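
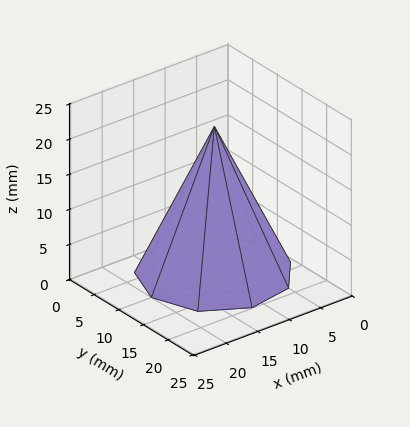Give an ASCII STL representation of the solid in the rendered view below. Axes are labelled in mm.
Reading the render: the shape is a regular 9-sided pyramid, base circumscribed radius ≈ 10 mm, apex at z ≈ 21 mm (dimensions read to the nearest mm from the axis ticks). For the STL, each face is triangulated and given an outward normal.

solid part
  facet normal 0.0000 0.0000 -1.0000
    outer loop
      vertex 11.736 19.848 0.000
      vertex 17.660 16.428 0.000
      vertex 20.000 10.000 0.000
    endloop
  endfacet
  facet normal 0.0000 0.0000 -1.0000
    outer loop
      vertex 5.000 18.660 0.000
      vertex 11.736 19.848 0.000
      vertex 20.000 10.000 0.000
    endloop
  endfacet
  facet normal 0.0000 0.0000 -1.0000
    outer loop
      vertex 0.603 13.420 0.000
      vertex 5.000 18.660 0.000
      vertex 20.000 10.000 0.000
    endloop
  endfacet
  facet normal 0.0000 0.0000 -1.0000
    outer loop
      vertex 0.603 6.580 0.000
      vertex 0.603 13.420 0.000
      vertex 20.000 10.000 0.000
    endloop
  endfacet
  facet normal 0.0000 0.0000 -1.0000
    outer loop
      vertex 5.000 1.340 0.000
      vertex 0.603 6.580 0.000
      vertex 20.000 10.000 0.000
    endloop
  endfacet
  facet normal 0.0000 0.0000 -1.0000
    outer loop
      vertex 11.736 0.152 0.000
      vertex 5.000 1.340 0.000
      vertex 20.000 10.000 0.000
    endloop
  endfacet
  facet normal 0.0000 0.0000 -1.0000
    outer loop
      vertex 17.660 3.572 0.000
      vertex 11.736 0.152 0.000
      vertex 20.000 10.000 0.000
    endloop
  endfacet
  facet normal 0.8577 0.3122 0.4084
    outer loop
      vertex 20.000 10.000 0.000
      vertex 17.660 16.428 0.000
      vertex 10.000 10.000 21.000
    endloop
  endfacet
  facet normal 0.4564 0.7905 0.4084
    outer loop
      vertex 17.660 16.428 0.000
      vertex 11.736 19.848 0.000
      vertex 10.000 10.000 21.000
    endloop
  endfacet
  facet normal -0.1585 0.8989 0.4084
    outer loop
      vertex 11.736 19.848 0.000
      vertex 5.000 18.660 0.000
      vertex 10.000 10.000 21.000
    endloop
  endfacet
  facet normal -0.6992 0.5867 0.4084
    outer loop
      vertex 5.000 18.660 0.000
      vertex 0.603 13.420 0.000
      vertex 10.000 10.000 21.000
    endloop
  endfacet
  facet normal -0.9128 0.0000 0.4084
    outer loop
      vertex 0.603 13.420 0.000
      vertex 0.603 6.580 0.000
      vertex 10.000 10.000 21.000
    endloop
  endfacet
  facet normal -0.6992 -0.5867 0.4084
    outer loop
      vertex 0.603 6.580 0.000
      vertex 5.000 1.340 0.000
      vertex 10.000 10.000 21.000
    endloop
  endfacet
  facet normal -0.1585 -0.8989 0.4084
    outer loop
      vertex 5.000 1.340 0.000
      vertex 11.736 0.152 0.000
      vertex 10.000 10.000 21.000
    endloop
  endfacet
  facet normal 0.4564 -0.7905 0.4084
    outer loop
      vertex 11.736 0.152 0.000
      vertex 17.660 3.572 0.000
      vertex 10.000 10.000 21.000
    endloop
  endfacet
  facet normal 0.8577 -0.3122 0.4084
    outer loop
      vertex 17.660 3.572 0.000
      vertex 20.000 10.000 0.000
      vertex 10.000 10.000 21.000
    endloop
  endfacet
endsolid part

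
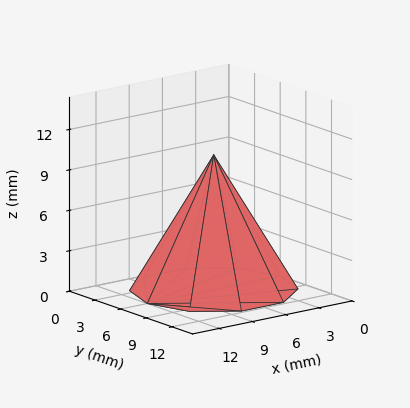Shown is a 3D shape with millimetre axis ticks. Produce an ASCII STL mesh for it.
Reading the render: the shape is a regular 10-sided pyramid, base circumscribed radius ≈ 6 mm, apex at z ≈ 10 mm (dimensions read to the nearest mm from the axis ticks). For the STL, each face is triangulated and given an outward normal.

solid part
  facet normal 0.0000 0.0000 -1.0000
    outer loop
      vertex 7.9 11.7 0.0
      vertex 10.9 9.5 0.0
      vertex 12.0 6.0 0.0
    endloop
  endfacet
  facet normal 0.0000 0.0000 -1.0000
    outer loop
      vertex 4.1 11.7 0.0
      vertex 7.9 11.7 0.0
      vertex 12.0 6.0 0.0
    endloop
  endfacet
  facet normal 0.0000 0.0000 -1.0000
    outer loop
      vertex 1.1 9.5 0.0
      vertex 4.1 11.7 0.0
      vertex 12.0 6.0 0.0
    endloop
  endfacet
  facet normal 0.0000 0.0000 -1.0000
    outer loop
      vertex 0.0 6.0 0.0
      vertex 1.1 9.5 0.0
      vertex 12.0 6.0 0.0
    endloop
  endfacet
  facet normal 0.0000 0.0000 -1.0000
    outer loop
      vertex 1.1 2.5 0.0
      vertex 0.0 6.0 0.0
      vertex 12.0 6.0 0.0
    endloop
  endfacet
  facet normal 0.0000 0.0000 -1.0000
    outer loop
      vertex 4.1 0.3 0.0
      vertex 1.1 2.5 0.0
      vertex 12.0 6.0 0.0
    endloop
  endfacet
  facet normal 0.0000 0.0000 -1.0000
    outer loop
      vertex 7.9 0.3 0.0
      vertex 4.1 0.3 0.0
      vertex 12.0 6.0 0.0
    endloop
  endfacet
  facet normal 0.0000 0.0000 -1.0000
    outer loop
      vertex 10.9 2.5 0.0
      vertex 7.9 0.3 0.0
      vertex 12.0 6.0 0.0
    endloop
  endfacet
  facet normal 0.8280 0.2602 0.4968
    outer loop
      vertex 12.0 6.0 0.0
      vertex 10.9 9.5 0.0
      vertex 6.0 6.0 10.0
    endloop
  endfacet
  facet normal 0.5133 0.7000 0.4965
    outer loop
      vertex 10.9 9.5 0.0
      vertex 7.9 11.7 0.0
      vertex 6.0 6.0 10.0
    endloop
  endfacet
  facet normal 0.0000 0.8688 0.4952
    outer loop
      vertex 7.9 11.7 0.0
      vertex 4.1 11.7 0.0
      vertex 6.0 6.0 10.0
    endloop
  endfacet
  facet normal -0.5133 0.7000 0.4965
    outer loop
      vertex 4.1 11.7 0.0
      vertex 1.1 9.5 0.0
      vertex 6.0 6.0 10.0
    endloop
  endfacet
  facet normal -0.8280 0.2602 0.4968
    outer loop
      vertex 1.1 9.5 0.0
      vertex 0.0 6.0 0.0
      vertex 6.0 6.0 10.0
    endloop
  endfacet
  facet normal -0.8280 -0.2602 0.4968
    outer loop
      vertex 0.0 6.0 0.0
      vertex 1.1 2.5 0.0
      vertex 6.0 6.0 10.0
    endloop
  endfacet
  facet normal -0.5133 -0.7000 0.4965
    outer loop
      vertex 1.1 2.5 0.0
      vertex 4.1 0.3 0.0
      vertex 6.0 6.0 10.0
    endloop
  endfacet
  facet normal 0.0000 -0.8688 0.4952
    outer loop
      vertex 4.1 0.3 0.0
      vertex 7.9 0.3 0.0
      vertex 6.0 6.0 10.0
    endloop
  endfacet
  facet normal 0.5133 -0.7000 0.4965
    outer loop
      vertex 7.9 0.3 0.0
      vertex 10.9 2.5 0.0
      vertex 6.0 6.0 10.0
    endloop
  endfacet
  facet normal 0.8280 -0.2602 0.4968
    outer loop
      vertex 10.9 2.5 0.0
      vertex 12.0 6.0 0.0
      vertex 6.0 6.0 10.0
    endloop
  endfacet
endsolid part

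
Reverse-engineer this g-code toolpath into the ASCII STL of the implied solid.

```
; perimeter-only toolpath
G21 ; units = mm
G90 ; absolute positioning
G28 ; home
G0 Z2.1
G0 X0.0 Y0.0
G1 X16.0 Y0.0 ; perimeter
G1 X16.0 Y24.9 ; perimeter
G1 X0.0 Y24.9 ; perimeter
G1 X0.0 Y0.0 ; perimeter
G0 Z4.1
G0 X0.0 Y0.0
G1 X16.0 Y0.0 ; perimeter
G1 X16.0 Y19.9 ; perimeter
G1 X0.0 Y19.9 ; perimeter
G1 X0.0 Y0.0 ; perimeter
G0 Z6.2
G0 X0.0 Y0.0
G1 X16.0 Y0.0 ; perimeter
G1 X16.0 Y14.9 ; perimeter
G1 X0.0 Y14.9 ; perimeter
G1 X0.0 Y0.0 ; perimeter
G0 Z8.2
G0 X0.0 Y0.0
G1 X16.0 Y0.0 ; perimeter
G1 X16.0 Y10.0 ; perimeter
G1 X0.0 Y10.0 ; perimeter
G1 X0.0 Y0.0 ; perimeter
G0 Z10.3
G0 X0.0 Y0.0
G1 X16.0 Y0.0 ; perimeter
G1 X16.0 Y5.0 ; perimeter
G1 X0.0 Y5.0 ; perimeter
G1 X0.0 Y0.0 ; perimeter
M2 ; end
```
solid part
  facet normal 0.0000 0.0000 -1.0000
    outer loop
      vertex 16.0 29.9 0.0
      vertex 16.0 0.0 0.0
      vertex 0.0 0.0 0.0
    endloop
  endfacet
  facet normal 0.0000 0.0000 -1.0000
    outer loop
      vertex 0.0 29.9 0.0
      vertex 16.0 29.9 0.0
      vertex 0.0 0.0 0.0
    endloop
  endfacet
  facet normal 0.0000 -1.0000 0.0000
    outer loop
      vertex 0.0 0.0 0.0
      vertex 16.0 0.0 0.0
      vertex 16.0 0.0 12.3
    endloop
  endfacet
  facet normal 0.0000 -1.0000 0.0000
    outer loop
      vertex 0.0 0.0 0.0
      vertex 16.0 0.0 12.3
      vertex 0.0 0.0 12.3
    endloop
  endfacet
  facet normal 0.0000 0.3804 0.9248
    outer loop
      vertex 0.0 0.0 12.3
      vertex 16.0 0.0 12.3
      vertex 16.0 29.9 0.0
    endloop
  endfacet
  facet normal 0.0000 0.3804 0.9248
    outer loop
      vertex 0.0 0.0 12.3
      vertex 16.0 29.9 0.0
      vertex 0.0 29.9 0.0
    endloop
  endfacet
  facet normal -1.0000 0.0000 0.0000
    outer loop
      vertex 0.0 0.0 12.3
      vertex 0.0 29.9 0.0
      vertex 0.0 0.0 0.0
    endloop
  endfacet
  facet normal 1.0000 0.0000 0.0000
    outer loop
      vertex 16.0 0.0 0.0
      vertex 16.0 29.9 0.0
      vertex 16.0 0.0 12.3
    endloop
  endfacet
endsolid part

The G0 Z moves step by Δz≈2.1 mm. The G1 loops shrink linearly with z, so the solid tapers from its base footprint up to z≈12.3. Closing with a flat bottom cap and the tapered top and triangulating gives 8 facets — a wedge (ramp): 16 × 29.9 mm base, rising to 12.3 mm along the y=0 edge and sloping linearly to z=0 at y=29.9.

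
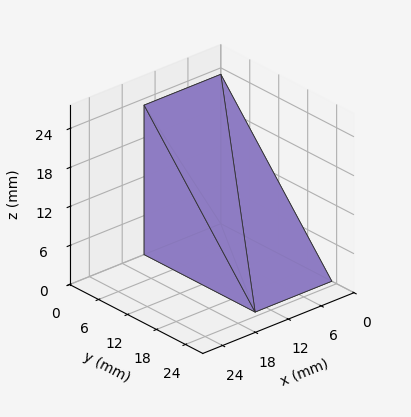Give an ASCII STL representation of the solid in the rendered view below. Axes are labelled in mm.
Reading the render: the shape is a wedge (ramp): 14 × 23 mm base, rising to 23 mm along the y=0 edge and sloping linearly to z=0 at y=23 (dimensions read to the nearest mm from the axis ticks). For the STL, each face is triangulated and given an outward normal.

solid part
  facet normal 0.0000 0.0000 -1.0000
    outer loop
      vertex 14.00 23.00 0.00
      vertex 14.00 0.00 0.00
      vertex 0.00 0.00 0.00
    endloop
  endfacet
  facet normal 0.0000 0.0000 -1.0000
    outer loop
      vertex 0.00 23.00 0.00
      vertex 14.00 23.00 0.00
      vertex 0.00 0.00 0.00
    endloop
  endfacet
  facet normal 0.0000 -1.0000 0.0000
    outer loop
      vertex 0.00 0.00 0.00
      vertex 14.00 0.00 0.00
      vertex 14.00 0.00 23.00
    endloop
  endfacet
  facet normal 0.0000 -1.0000 0.0000
    outer loop
      vertex 0.00 0.00 0.00
      vertex 14.00 0.00 23.00
      vertex 0.00 0.00 23.00
    endloop
  endfacet
  facet normal 0.0000 0.7071 0.7071
    outer loop
      vertex 0.00 0.00 23.00
      vertex 14.00 0.00 23.00
      vertex 14.00 23.00 0.00
    endloop
  endfacet
  facet normal 0.0000 0.7071 0.7071
    outer loop
      vertex 0.00 0.00 23.00
      vertex 14.00 23.00 0.00
      vertex 0.00 23.00 0.00
    endloop
  endfacet
  facet normal -1.0000 0.0000 0.0000
    outer loop
      vertex 0.00 0.00 23.00
      vertex 0.00 23.00 0.00
      vertex 0.00 0.00 0.00
    endloop
  endfacet
  facet normal 1.0000 0.0000 0.0000
    outer loop
      vertex 14.00 0.00 0.00
      vertex 14.00 23.00 0.00
      vertex 14.00 0.00 23.00
    endloop
  endfacet
endsolid part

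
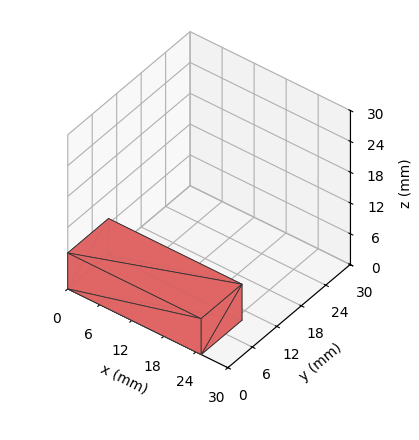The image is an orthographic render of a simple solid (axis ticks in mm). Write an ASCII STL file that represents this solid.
Reading the render: the shape is a rectangular box, roughly 25 × 10 mm footprint and 7 mm tall (dimensions read to the nearest mm from the axis ticks). For the STL, each face is triangulated and given an outward normal.

solid part
  facet normal 0.0000 0.0000 -1.0000
    outer loop
      vertex 25.0 10.0 0.0
      vertex 25.0 0.0 0.0
      vertex 0.0 0.0 0.0
    endloop
  endfacet
  facet normal 0.0000 0.0000 -1.0000
    outer loop
      vertex 0.0 10.0 0.0
      vertex 25.0 10.0 0.0
      vertex 0.0 0.0 0.0
    endloop
  endfacet
  facet normal 0.0000 0.0000 1.0000
    outer loop
      vertex 0.0 0.0 7.0
      vertex 25.0 0.0 7.0
      vertex 25.0 10.0 7.0
    endloop
  endfacet
  facet normal 0.0000 0.0000 1.0000
    outer loop
      vertex 0.0 0.0 7.0
      vertex 25.0 10.0 7.0
      vertex 0.0 10.0 7.0
    endloop
  endfacet
  facet normal 0.0000 -1.0000 0.0000
    outer loop
      vertex 0.0 0.0 0.0
      vertex 25.0 0.0 0.0
      vertex 25.0 0.0 7.0
    endloop
  endfacet
  facet normal 0.0000 -1.0000 0.0000
    outer loop
      vertex 0.0 0.0 0.0
      vertex 25.0 0.0 7.0
      vertex 0.0 0.0 7.0
    endloop
  endfacet
  facet normal 0.0000 1.0000 0.0000
    outer loop
      vertex 25.0 10.0 7.0
      vertex 25.0 10.0 0.0
      vertex 0.0 10.0 0.0
    endloop
  endfacet
  facet normal 0.0000 1.0000 0.0000
    outer loop
      vertex 0.0 10.0 7.0
      vertex 25.0 10.0 7.0
      vertex 0.0 10.0 0.0
    endloop
  endfacet
  facet normal -1.0000 0.0000 0.0000
    outer loop
      vertex 0.0 10.0 7.0
      vertex 0.0 10.0 0.0
      vertex 0.0 0.0 0.0
    endloop
  endfacet
  facet normal -1.0000 0.0000 0.0000
    outer loop
      vertex 0.0 0.0 7.0
      vertex 0.0 10.0 7.0
      vertex 0.0 0.0 0.0
    endloop
  endfacet
  facet normal 1.0000 0.0000 0.0000
    outer loop
      vertex 25.0 0.0 0.0
      vertex 25.0 10.0 0.0
      vertex 25.0 10.0 7.0
    endloop
  endfacet
  facet normal 1.0000 0.0000 0.0000
    outer loop
      vertex 25.0 0.0 0.0
      vertex 25.0 10.0 7.0
      vertex 25.0 0.0 7.0
    endloop
  endfacet
endsolid part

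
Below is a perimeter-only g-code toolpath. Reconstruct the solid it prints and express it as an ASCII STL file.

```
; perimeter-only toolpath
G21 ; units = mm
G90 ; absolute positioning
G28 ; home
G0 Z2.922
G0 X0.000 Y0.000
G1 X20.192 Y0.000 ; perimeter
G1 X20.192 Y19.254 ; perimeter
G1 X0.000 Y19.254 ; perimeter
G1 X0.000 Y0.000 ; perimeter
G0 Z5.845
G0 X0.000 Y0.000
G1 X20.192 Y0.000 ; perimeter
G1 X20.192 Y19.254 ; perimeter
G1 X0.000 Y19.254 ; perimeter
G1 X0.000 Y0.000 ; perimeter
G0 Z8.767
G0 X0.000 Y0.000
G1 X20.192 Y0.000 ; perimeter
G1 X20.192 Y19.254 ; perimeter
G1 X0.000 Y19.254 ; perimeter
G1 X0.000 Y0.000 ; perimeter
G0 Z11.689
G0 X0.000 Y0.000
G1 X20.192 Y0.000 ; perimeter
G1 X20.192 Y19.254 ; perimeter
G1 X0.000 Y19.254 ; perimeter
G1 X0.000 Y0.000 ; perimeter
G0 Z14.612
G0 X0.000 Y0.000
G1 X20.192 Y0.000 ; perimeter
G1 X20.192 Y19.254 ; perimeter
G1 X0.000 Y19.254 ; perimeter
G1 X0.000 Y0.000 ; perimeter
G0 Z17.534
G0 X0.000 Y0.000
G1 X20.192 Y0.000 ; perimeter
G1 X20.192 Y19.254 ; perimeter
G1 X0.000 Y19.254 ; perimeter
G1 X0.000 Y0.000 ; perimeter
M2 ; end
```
solid part
  facet normal 0.0000 0.0000 -1.0000
    outer loop
      vertex 20.192 19.254 0.000
      vertex 20.192 0.000 0.000
      vertex 0.000 0.000 0.000
    endloop
  endfacet
  facet normal 0.0000 0.0000 -1.0000
    outer loop
      vertex 0.000 19.254 0.000
      vertex 20.192 19.254 0.000
      vertex 0.000 0.000 0.000
    endloop
  endfacet
  facet normal 0.0000 0.0000 1.0000
    outer loop
      vertex 0.000 0.000 17.534
      vertex 20.192 0.000 17.534
      vertex 20.192 19.254 17.534
    endloop
  endfacet
  facet normal 0.0000 0.0000 1.0000
    outer loop
      vertex 0.000 0.000 17.534
      vertex 20.192 19.254 17.534
      vertex 0.000 19.254 17.534
    endloop
  endfacet
  facet normal 0.0000 -1.0000 0.0000
    outer loop
      vertex 0.000 0.000 0.000
      vertex 20.192 0.000 0.000
      vertex 20.192 0.000 17.534
    endloop
  endfacet
  facet normal 0.0000 -1.0000 0.0000
    outer loop
      vertex 0.000 0.000 0.000
      vertex 20.192 0.000 17.534
      vertex 0.000 0.000 17.534
    endloop
  endfacet
  facet normal 0.0000 1.0000 0.0000
    outer loop
      vertex 20.192 19.254 17.534
      vertex 20.192 19.254 0.000
      vertex 0.000 19.254 0.000
    endloop
  endfacet
  facet normal 0.0000 1.0000 0.0000
    outer loop
      vertex 0.000 19.254 17.534
      vertex 20.192 19.254 17.534
      vertex 0.000 19.254 0.000
    endloop
  endfacet
  facet normal -1.0000 0.0000 0.0000
    outer loop
      vertex 0.000 19.254 17.534
      vertex 0.000 19.254 0.000
      vertex 0.000 0.000 0.000
    endloop
  endfacet
  facet normal -1.0000 0.0000 0.0000
    outer loop
      vertex 0.000 0.000 17.534
      vertex 0.000 19.254 17.534
      vertex 0.000 0.000 0.000
    endloop
  endfacet
  facet normal 1.0000 0.0000 0.0000
    outer loop
      vertex 20.192 0.000 0.000
      vertex 20.192 19.254 0.000
      vertex 20.192 19.254 17.534
    endloop
  endfacet
  facet normal 1.0000 0.0000 0.0000
    outer loop
      vertex 20.192 0.000 0.000
      vertex 20.192 19.254 17.534
      vertex 20.192 0.000 17.534
    endloop
  endfacet
endsolid part

The G0 Z moves step by Δz≈2.922 mm. Every layer's G1 loop is the same polygon, so the solid is a straight extrusion of it from z=0 to z≈17.5. Closing with flat bottom and top caps and triangulating gives 12 facets — a rectangular box, roughly 20.2 × 19.3 mm footprint and 17.5 mm tall.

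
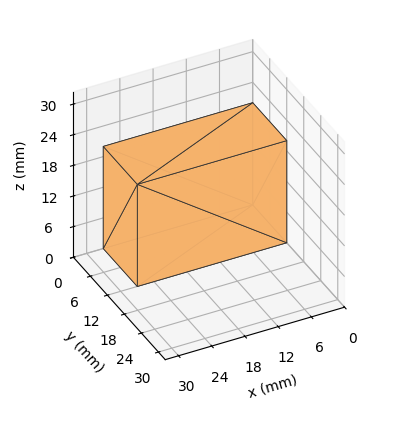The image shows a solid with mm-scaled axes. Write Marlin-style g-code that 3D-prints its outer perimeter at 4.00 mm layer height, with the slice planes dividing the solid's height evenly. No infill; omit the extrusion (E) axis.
Reading the render: the shape is a rectangular box, roughly 27 × 12 mm footprint and 20 mm tall (dimensions read to the nearest mm from the axis ticks). For the g-code, the solid's height is divided into equal slices at the stated Δz and each level perimeter traced with G1 moves after a G0 lift.

; perimeter-only toolpath
G21 ; units = mm
G90 ; absolute positioning
G28 ; home
; layer 1
G0 Z4.00
G0 X0.00 Y0.00
G1 X27.00 Y0.00
G1 X27.00 Y12.00
G1 X0.00 Y12.00
G1 X0.00 Y0.00
; layer 2
G0 Z8.00
G0 X0.00 Y0.00
G1 X27.00 Y0.00
G1 X27.00 Y12.00
G1 X0.00 Y12.00
G1 X0.00 Y0.00
; layer 3
G0 Z12.00
G0 X0.00 Y0.00
G1 X27.00 Y0.00
G1 X27.00 Y12.00
G1 X0.00 Y12.00
G1 X0.00 Y0.00
; layer 4
G0 Z16.00
G0 X0.00 Y0.00
G1 X27.00 Y0.00
G1 X27.00 Y12.00
G1 X0.00 Y12.00
G1 X0.00 Y0.00
; layer 5
G0 Z20.00
G0 X0.00 Y0.00
G1 X27.00 Y0.00
G1 X27.00 Y12.00
G1 X0.00 Y12.00
G1 X0.00 Y0.00
M2 ; end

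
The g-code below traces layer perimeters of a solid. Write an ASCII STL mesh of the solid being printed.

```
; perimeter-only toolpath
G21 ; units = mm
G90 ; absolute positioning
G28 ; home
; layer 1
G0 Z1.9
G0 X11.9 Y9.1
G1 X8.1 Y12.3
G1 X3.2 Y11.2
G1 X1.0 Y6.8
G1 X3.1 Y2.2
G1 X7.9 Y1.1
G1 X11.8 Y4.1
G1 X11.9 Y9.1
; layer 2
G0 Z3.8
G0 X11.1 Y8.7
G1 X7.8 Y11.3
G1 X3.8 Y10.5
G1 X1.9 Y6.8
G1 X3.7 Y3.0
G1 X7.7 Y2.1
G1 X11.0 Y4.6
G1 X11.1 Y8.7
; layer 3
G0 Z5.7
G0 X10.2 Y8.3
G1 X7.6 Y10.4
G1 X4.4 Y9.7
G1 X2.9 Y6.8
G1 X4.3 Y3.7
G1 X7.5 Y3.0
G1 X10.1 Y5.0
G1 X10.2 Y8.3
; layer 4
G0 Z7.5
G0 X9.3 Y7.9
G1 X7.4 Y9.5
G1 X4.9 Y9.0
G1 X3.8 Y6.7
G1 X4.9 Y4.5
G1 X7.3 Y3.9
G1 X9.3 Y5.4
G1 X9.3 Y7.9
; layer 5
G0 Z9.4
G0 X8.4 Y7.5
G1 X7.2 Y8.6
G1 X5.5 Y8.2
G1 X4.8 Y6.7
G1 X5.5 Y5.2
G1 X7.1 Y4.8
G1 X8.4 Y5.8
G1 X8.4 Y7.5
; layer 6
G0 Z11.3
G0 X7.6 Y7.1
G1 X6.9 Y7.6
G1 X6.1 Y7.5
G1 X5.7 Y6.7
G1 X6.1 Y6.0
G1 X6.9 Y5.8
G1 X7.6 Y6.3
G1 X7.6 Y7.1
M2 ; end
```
solid part
  facet normal 0.0000 0.0000 -1.0000
    outer loop
      vertex 2.6 12.0 0.0
      vertex 8.3 13.2 0.0
      vertex 12.8 9.5 0.0
    endloop
  endfacet
  facet normal 0.0000 0.0000 -1.0000
    outer loop
      vertex 0.0 6.8 0.0
      vertex 2.6 12.0 0.0
      vertex 12.8 9.5 0.0
    endloop
  endfacet
  facet normal 0.0000 0.0000 -1.0000
    outer loop
      vertex 2.5 1.5 0.0
      vertex 0.0 6.8 0.0
      vertex 12.8 9.5 0.0
    endloop
  endfacet
  facet normal 0.0000 0.0000 -1.0000
    outer loop
      vertex 8.1 0.2 0.0
      vertex 2.5 1.5 0.0
      vertex 12.8 9.5 0.0
    endloop
  endfacet
  facet normal 0.0000 0.0000 -1.0000
    outer loop
      vertex 12.7 3.7 0.0
      vertex 8.1 0.2 0.0
      vertex 12.8 9.5 0.0
    endloop
  endfacet
  facet normal 0.5776 0.7024 0.4159
    outer loop
      vertex 12.8 9.5 0.0
      vertex 8.3 13.2 0.0
      vertex 6.7 6.7 13.2
    endloop
  endfacet
  facet normal -0.1874 0.8901 0.4156
    outer loop
      vertex 8.3 13.2 0.0
      vertex 2.6 12.0 0.0
      vertex 6.7 6.7 13.2
    endloop
  endfacet
  facet normal -0.8134 0.4067 0.4159
    outer loop
      vertex 2.6 12.0 0.0
      vertex 0.0 6.8 0.0
      vertex 6.7 6.7 13.2
    endloop
  endfacet
  facet normal -0.8230 -0.3882 0.4148
    outer loop
      vertex 0.0 6.8 0.0
      vertex 2.5 1.5 0.0
      vertex 6.7 6.7 13.2
    endloop
  endfacet
  facet normal -0.2058 -0.8864 0.4147
    outer loop
      vertex 2.5 1.5 0.0
      vertex 8.1 0.2 0.0
      vertex 6.7 6.7 13.2
    endloop
  endfacet
  facet normal 0.5509 -0.7241 0.4150
    outer loop
      vertex 8.1 0.2 0.0
      vertex 12.7 3.7 0.0
      vertex 6.7 6.7 13.2
    endloop
  endfacet
  facet normal 0.9089 -0.0157 0.4167
    outer loop
      vertex 12.7 3.7 0.0
      vertex 12.8 9.5 0.0
      vertex 6.7 6.7 13.2
    endloop
  endfacet
endsolid part

The G0 Z moves step by Δz≈1.9 mm. The G1 loops shrink linearly with z, so the solid tapers from its base footprint up to z≈13.2. Closing with a flat bottom cap and the tapered top and triangulating gives 12 facets — a regular 7-sided pyramid, base circumscribed radius ≈ 6.7 mm, apex at z ≈ 13.2 mm.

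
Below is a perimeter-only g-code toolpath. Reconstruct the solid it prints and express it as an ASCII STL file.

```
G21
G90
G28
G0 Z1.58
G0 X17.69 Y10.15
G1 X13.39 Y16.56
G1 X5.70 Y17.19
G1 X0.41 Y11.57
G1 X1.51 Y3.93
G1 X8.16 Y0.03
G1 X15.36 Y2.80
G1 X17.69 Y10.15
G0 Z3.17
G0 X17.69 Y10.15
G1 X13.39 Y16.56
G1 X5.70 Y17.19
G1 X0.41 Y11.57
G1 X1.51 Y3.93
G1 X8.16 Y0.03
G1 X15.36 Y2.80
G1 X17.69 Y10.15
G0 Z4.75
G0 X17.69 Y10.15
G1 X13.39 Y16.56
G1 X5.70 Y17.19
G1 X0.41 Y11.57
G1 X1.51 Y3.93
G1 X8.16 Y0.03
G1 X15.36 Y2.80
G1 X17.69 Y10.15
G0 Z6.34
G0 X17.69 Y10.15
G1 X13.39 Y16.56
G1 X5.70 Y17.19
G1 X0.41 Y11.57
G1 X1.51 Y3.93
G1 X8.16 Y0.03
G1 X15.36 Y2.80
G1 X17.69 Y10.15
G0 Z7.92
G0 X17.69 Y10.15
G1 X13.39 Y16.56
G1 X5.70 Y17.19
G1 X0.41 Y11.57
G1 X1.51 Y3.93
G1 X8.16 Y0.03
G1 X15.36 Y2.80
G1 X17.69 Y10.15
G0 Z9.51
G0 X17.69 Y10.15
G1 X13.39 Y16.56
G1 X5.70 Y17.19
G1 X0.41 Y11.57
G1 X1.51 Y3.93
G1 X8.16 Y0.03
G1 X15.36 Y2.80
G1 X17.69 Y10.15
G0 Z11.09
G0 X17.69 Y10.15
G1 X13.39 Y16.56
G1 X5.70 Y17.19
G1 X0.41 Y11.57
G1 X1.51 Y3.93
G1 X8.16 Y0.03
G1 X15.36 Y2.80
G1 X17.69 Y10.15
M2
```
solid part
  facet normal 0.0000 0.0000 -1.0000
    outer loop
      vertex 5.70 17.19 0.00
      vertex 13.39 16.56 0.00
      vertex 17.69 10.15 0.00
    endloop
  endfacet
  facet normal 0.0000 0.0000 -1.0000
    outer loop
      vertex 0.41 11.57 0.00
      vertex 5.70 17.19 0.00
      vertex 17.69 10.15 0.00
    endloop
  endfacet
  facet normal 0.0000 0.0000 -1.0000
    outer loop
      vertex 1.51 3.93 0.00
      vertex 0.41 11.57 0.00
      vertex 17.69 10.15 0.00
    endloop
  endfacet
  facet normal 0.0000 0.0000 -1.0000
    outer loop
      vertex 8.16 0.03 0.00
      vertex 1.51 3.93 0.00
      vertex 17.69 10.15 0.00
    endloop
  endfacet
  facet normal 0.0000 0.0000 -1.0000
    outer loop
      vertex 15.36 2.80 0.00
      vertex 8.16 0.03 0.00
      vertex 17.69 10.15 0.00
    endloop
  endfacet
  facet normal 0.0000 0.0000 1.0000
    outer loop
      vertex 17.69 10.15 11.09
      vertex 13.39 16.56 11.09
      vertex 5.70 17.19 11.09
    endloop
  endfacet
  facet normal 0.0000 0.0000 1.0000
    outer loop
      vertex 17.69 10.15 11.09
      vertex 5.70 17.19 11.09
      vertex 0.41 11.57 11.09
    endloop
  endfacet
  facet normal 0.0000 0.0000 1.0000
    outer loop
      vertex 17.69 10.15 11.09
      vertex 0.41 11.57 11.09
      vertex 1.51 3.93 11.09
    endloop
  endfacet
  facet normal 0.0000 0.0000 1.0000
    outer loop
      vertex 17.69 10.15 11.09
      vertex 1.51 3.93 11.09
      vertex 8.16 0.03 11.09
    endloop
  endfacet
  facet normal 0.0000 0.0000 1.0000
    outer loop
      vertex 17.69 10.15 11.09
      vertex 8.16 0.03 11.09
      vertex 15.36 2.80 11.09
    endloop
  endfacet
  facet normal 0.8305 0.5571 0.0000
    outer loop
      vertex 17.69 10.15 0.00
      vertex 13.39 16.56 0.00
      vertex 13.39 16.56 11.09
    endloop
  endfacet
  facet normal 0.8305 0.5571 0.0000
    outer loop
      vertex 17.69 10.15 0.00
      vertex 13.39 16.56 11.09
      vertex 17.69 10.15 11.09
    endloop
  endfacet
  facet normal 0.0817 0.9967 0.0000
    outer loop
      vertex 13.39 16.56 0.00
      vertex 5.70 17.19 0.00
      vertex 5.70 17.19 11.09
    endloop
  endfacet
  facet normal 0.0817 0.9967 0.0000
    outer loop
      vertex 13.39 16.56 0.00
      vertex 5.70 17.19 11.09
      vertex 13.39 16.56 11.09
    endloop
  endfacet
  facet normal -0.7282 0.6854 0.0000
    outer loop
      vertex 5.70 17.19 0.00
      vertex 0.41 11.57 0.00
      vertex 0.41 11.57 11.09
    endloop
  endfacet
  facet normal -0.7282 0.6854 0.0000
    outer loop
      vertex 5.70 17.19 0.00
      vertex 0.41 11.57 11.09
      vertex 5.70 17.19 11.09
    endloop
  endfacet
  facet normal -0.9898 -0.1425 0.0000
    outer loop
      vertex 0.41 11.57 0.00
      vertex 1.51 3.93 0.00
      vertex 1.51 3.93 11.09
    endloop
  endfacet
  facet normal -0.9898 -0.1425 0.0000
    outer loop
      vertex 0.41 11.57 0.00
      vertex 1.51 3.93 11.09
      vertex 0.41 11.57 11.09
    endloop
  endfacet
  facet normal -0.5059 -0.8626 0.0000
    outer loop
      vertex 1.51 3.93 0.00
      vertex 8.16 0.03 0.00
      vertex 8.16 0.03 11.09
    endloop
  endfacet
  facet normal -0.5059 -0.8626 0.0000
    outer loop
      vertex 1.51 3.93 0.00
      vertex 8.16 0.03 11.09
      vertex 1.51 3.93 11.09
    endloop
  endfacet
  facet normal 0.3591 -0.9333 0.0000
    outer loop
      vertex 8.16 0.03 0.00
      vertex 15.36 2.80 0.00
      vertex 15.36 2.80 11.09
    endloop
  endfacet
  facet normal 0.3591 -0.9333 0.0000
    outer loop
      vertex 8.16 0.03 0.00
      vertex 15.36 2.80 11.09
      vertex 8.16 0.03 11.09
    endloop
  endfacet
  facet normal 0.9532 -0.3022 0.0000
    outer loop
      vertex 15.36 2.80 0.00
      vertex 17.69 10.15 0.00
      vertex 17.69 10.15 11.09
    endloop
  endfacet
  facet normal 0.9532 -0.3022 0.0000
    outer loop
      vertex 15.36 2.80 0.00
      vertex 17.69 10.15 11.09
      vertex 15.36 2.80 11.09
    endloop
  endfacet
endsolid part

The G0 Z moves step by Δz≈1.58 mm. Every layer's G1 loop is the same polygon, so the solid is a straight extrusion of it from z=0 to z≈11.1. Closing with flat bottom and top caps and triangulating gives 24 facets — a regular 7-sided prism (a cylinder approximated with 7 flat sides), circumscribed radius ≈ 8.89 mm, height ≈ 11.1 mm.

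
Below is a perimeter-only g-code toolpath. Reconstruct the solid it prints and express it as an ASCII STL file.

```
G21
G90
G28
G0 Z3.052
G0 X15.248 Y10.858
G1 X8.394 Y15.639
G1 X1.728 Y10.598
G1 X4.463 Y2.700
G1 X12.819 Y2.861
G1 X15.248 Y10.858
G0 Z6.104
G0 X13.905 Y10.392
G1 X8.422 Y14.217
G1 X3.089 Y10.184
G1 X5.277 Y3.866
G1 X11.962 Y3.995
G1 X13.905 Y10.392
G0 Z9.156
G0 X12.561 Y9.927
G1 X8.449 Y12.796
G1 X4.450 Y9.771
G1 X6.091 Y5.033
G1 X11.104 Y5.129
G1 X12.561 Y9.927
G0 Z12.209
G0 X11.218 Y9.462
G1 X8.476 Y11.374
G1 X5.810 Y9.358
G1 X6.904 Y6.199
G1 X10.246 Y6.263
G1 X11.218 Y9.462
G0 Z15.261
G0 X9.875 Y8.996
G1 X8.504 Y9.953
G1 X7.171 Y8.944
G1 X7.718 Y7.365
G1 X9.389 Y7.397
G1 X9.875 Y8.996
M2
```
solid part
  facet normal 0.0000 0.0000 -1.0000
    outer loop
      vertex 0.368 11.011 0.000
      vertex 8.367 17.060 0.000
      vertex 16.592 11.323 0.000
    endloop
  endfacet
  facet normal 0.0000 0.0000 -1.0000
    outer loop
      vertex 3.650 1.534 0.000
      vertex 0.368 11.011 0.000
      vertex 16.592 11.323 0.000
    endloop
  endfacet
  facet normal 0.0000 0.0000 -1.0000
    outer loop
      vertex 13.677 1.727 0.000
      vertex 3.650 1.534 0.000
      vertex 16.592 11.323 0.000
    endloop
  endfacet
  facet normal 0.5353 0.7675 0.3527
    outer loop
      vertex 16.592 11.323 0.000
      vertex 8.367 17.060 0.000
      vertex 8.531 8.531 18.313
    endloop
  endfacet
  facet normal -0.5644 0.7464 0.3527
    outer loop
      vertex 8.367 17.060 0.000
      vertex 0.368 11.011 0.000
      vertex 8.531 8.531 18.313
    endloop
  endfacet
  facet normal -0.8842 -0.3062 0.3527
    outer loop
      vertex 0.368 11.011 0.000
      vertex 3.650 1.534 0.000
      vertex 8.531 8.531 18.313
    endloop
  endfacet
  facet normal 0.0180 -0.9356 0.3527
    outer loop
      vertex 3.650 1.534 0.000
      vertex 13.677 1.727 0.000
      vertex 8.531 8.531 18.313
    endloop
  endfacet
  facet normal 0.8954 -0.2720 0.3527
    outer loop
      vertex 13.677 1.727 0.000
      vertex 16.592 11.323 0.000
      vertex 8.531 8.531 18.313
    endloop
  endfacet
endsolid part

The G0 Z moves step by Δz≈3.052 mm. The G1 loops shrink linearly with z, so the solid tapers from its base footprint up to z≈18.3. Closing with a flat bottom cap and the tapered top and triangulating gives 8 facets — a regular 5-sided pyramid, base circumscribed radius ≈ 8.53 mm, apex at z ≈ 18.3 mm.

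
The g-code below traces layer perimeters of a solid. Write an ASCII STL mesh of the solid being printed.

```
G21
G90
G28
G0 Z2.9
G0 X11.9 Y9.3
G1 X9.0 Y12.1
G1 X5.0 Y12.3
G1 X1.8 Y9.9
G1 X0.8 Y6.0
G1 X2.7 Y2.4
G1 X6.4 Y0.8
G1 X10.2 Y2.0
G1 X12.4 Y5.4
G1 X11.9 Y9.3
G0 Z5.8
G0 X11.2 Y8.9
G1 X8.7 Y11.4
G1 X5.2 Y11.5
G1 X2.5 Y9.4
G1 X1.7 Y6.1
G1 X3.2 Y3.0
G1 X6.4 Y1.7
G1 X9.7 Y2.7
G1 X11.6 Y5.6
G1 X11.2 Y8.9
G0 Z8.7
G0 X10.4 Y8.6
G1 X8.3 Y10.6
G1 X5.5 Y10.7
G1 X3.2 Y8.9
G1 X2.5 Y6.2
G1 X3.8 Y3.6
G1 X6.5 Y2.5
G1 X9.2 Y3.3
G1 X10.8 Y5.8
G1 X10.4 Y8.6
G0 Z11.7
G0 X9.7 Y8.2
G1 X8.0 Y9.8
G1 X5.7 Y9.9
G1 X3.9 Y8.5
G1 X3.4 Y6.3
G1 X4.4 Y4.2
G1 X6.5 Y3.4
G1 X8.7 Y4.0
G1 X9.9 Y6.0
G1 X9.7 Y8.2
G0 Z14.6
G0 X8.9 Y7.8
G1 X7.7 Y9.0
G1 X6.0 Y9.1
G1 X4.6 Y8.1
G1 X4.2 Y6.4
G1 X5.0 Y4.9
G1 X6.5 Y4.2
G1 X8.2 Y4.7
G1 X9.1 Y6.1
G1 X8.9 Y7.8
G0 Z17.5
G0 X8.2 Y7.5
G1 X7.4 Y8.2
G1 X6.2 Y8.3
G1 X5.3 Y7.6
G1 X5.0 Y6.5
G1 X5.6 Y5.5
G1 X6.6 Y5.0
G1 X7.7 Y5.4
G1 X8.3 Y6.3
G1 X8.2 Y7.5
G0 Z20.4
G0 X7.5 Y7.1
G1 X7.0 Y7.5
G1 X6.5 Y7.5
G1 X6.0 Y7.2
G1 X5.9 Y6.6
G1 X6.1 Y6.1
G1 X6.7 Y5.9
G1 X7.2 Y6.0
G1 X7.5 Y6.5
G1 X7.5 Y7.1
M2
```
solid part
  facet normal 0.0000 0.0000 -1.0000
    outer loop
      vertex 4.7 13.1 0.0
      vertex 9.3 12.9 0.0
      vertex 12.7 9.7 0.0
    endloop
  endfacet
  facet normal 0.0000 0.0000 -1.0000
    outer loop
      vertex 1.1 10.3 0.0
      vertex 4.7 13.1 0.0
      vertex 12.7 9.7 0.0
    endloop
  endfacet
  facet normal 0.0000 0.0000 -1.0000
    outer loop
      vertex 0.0 5.9 0.0
      vertex 1.1 10.3 0.0
      vertex 12.7 9.7 0.0
    endloop
  endfacet
  facet normal 0.0000 0.0000 -1.0000
    outer loop
      vertex 2.1 1.8 0.0
      vertex 0.0 5.9 0.0
      vertex 12.7 9.7 0.0
    endloop
  endfacet
  facet normal 0.0000 0.0000 -1.0000
    outer loop
      vertex 6.3 0.0 0.0
      vertex 2.1 1.8 0.0
      vertex 12.7 9.7 0.0
    endloop
  endfacet
  facet normal 0.0000 0.0000 -1.0000
    outer loop
      vertex 10.7 1.3 0.0
      vertex 6.3 0.0 0.0
      vertex 12.7 9.7 0.0
    endloop
  endfacet
  facet normal 0.0000 0.0000 -1.0000
    outer loop
      vertex 13.2 5.2 0.0
      vertex 10.7 1.3 0.0
      vertex 12.7 9.7 0.0
    endloop
  endfacet
  facet normal 0.6616 0.7030 0.2609
    outer loop
      vertex 12.7 9.7 0.0
      vertex 9.3 12.9 0.0
      vertex 6.7 6.7 23.3
    endloop
  endfacet
  facet normal 0.0419 0.9644 0.2613
    outer loop
      vertex 9.3 12.9 0.0
      vertex 4.7 13.1 0.0
      vertex 6.7 6.7 23.3
    endloop
  endfacet
  facet normal -0.5928 0.7622 0.2602
    outer loop
      vertex 4.7 13.1 0.0
      vertex 1.1 10.3 0.0
      vertex 6.7 6.7 23.3
    endloop
  endfacet
  facet normal -0.9365 0.2341 0.2612
    outer loop
      vertex 1.1 10.3 0.0
      vertex 0.0 5.9 0.0
      vertex 6.7 6.7 23.3
    endloop
  endfacet
  facet normal -0.8589 -0.4399 0.2621
    outer loop
      vertex 0.0 5.9 0.0
      vertex 2.1 1.8 0.0
      vertex 6.7 6.7 23.3
    endloop
  endfacet
  facet normal -0.3802 -0.8871 0.2616
    outer loop
      vertex 2.1 1.8 0.0
      vertex 6.3 0.0 0.0
      vertex 6.7 6.7 23.3
    endloop
  endfacet
  facet normal 0.2735 -0.9257 0.2615
    outer loop
      vertex 6.3 0.0 0.0
      vertex 10.7 1.3 0.0
      vertex 6.7 6.7 23.3
    endloop
  endfacet
  facet normal 0.8129 -0.5211 0.2603
    outer loop
      vertex 10.7 1.3 0.0
      vertex 13.2 5.2 0.0
      vertex 6.7 6.7 23.3
    endloop
  endfacet
  facet normal 0.9595 0.1066 0.2608
    outer loop
      vertex 13.2 5.2 0.0
      vertex 12.7 9.7 0.0
      vertex 6.7 6.7 23.3
    endloop
  endfacet
endsolid part

The G0 Z moves step by Δz≈2.9 mm. The G1 loops shrink linearly with z, so the solid tapers from its base footprint up to z≈23.3. Closing with a flat bottom cap and the tapered top and triangulating gives 16 facets — a regular 9-sided pyramid, base circumscribed radius ≈ 6.7 mm, apex at z ≈ 23.3 mm.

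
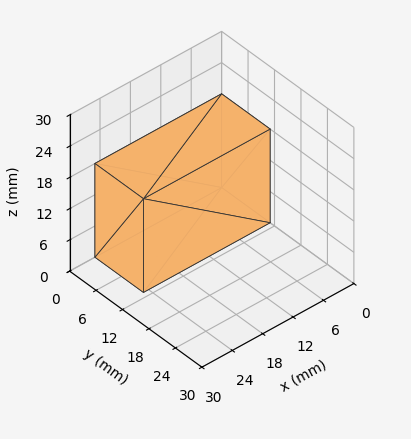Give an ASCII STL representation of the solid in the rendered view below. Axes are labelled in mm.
Reading the render: the shape is a rectangular box, roughly 25 × 11 mm footprint and 18 mm tall (dimensions read to the nearest mm from the axis ticks). For the STL, each face is triangulated and given an outward normal.

solid part
  facet normal 0.0000 0.0000 -1.0000
    outer loop
      vertex 25.0 11.0 0.0
      vertex 25.0 0.0 0.0
      vertex 0.0 0.0 0.0
    endloop
  endfacet
  facet normal 0.0000 0.0000 -1.0000
    outer loop
      vertex 0.0 11.0 0.0
      vertex 25.0 11.0 0.0
      vertex 0.0 0.0 0.0
    endloop
  endfacet
  facet normal 0.0000 0.0000 1.0000
    outer loop
      vertex 0.0 0.0 18.0
      vertex 25.0 0.0 18.0
      vertex 25.0 11.0 18.0
    endloop
  endfacet
  facet normal 0.0000 0.0000 1.0000
    outer loop
      vertex 0.0 0.0 18.0
      vertex 25.0 11.0 18.0
      vertex 0.0 11.0 18.0
    endloop
  endfacet
  facet normal 0.0000 -1.0000 0.0000
    outer loop
      vertex 0.0 0.0 0.0
      vertex 25.0 0.0 0.0
      vertex 25.0 0.0 18.0
    endloop
  endfacet
  facet normal 0.0000 -1.0000 0.0000
    outer loop
      vertex 0.0 0.0 0.0
      vertex 25.0 0.0 18.0
      vertex 0.0 0.0 18.0
    endloop
  endfacet
  facet normal 0.0000 1.0000 0.0000
    outer loop
      vertex 25.0 11.0 18.0
      vertex 25.0 11.0 0.0
      vertex 0.0 11.0 0.0
    endloop
  endfacet
  facet normal 0.0000 1.0000 0.0000
    outer loop
      vertex 0.0 11.0 18.0
      vertex 25.0 11.0 18.0
      vertex 0.0 11.0 0.0
    endloop
  endfacet
  facet normal -1.0000 0.0000 0.0000
    outer loop
      vertex 0.0 11.0 18.0
      vertex 0.0 11.0 0.0
      vertex 0.0 0.0 0.0
    endloop
  endfacet
  facet normal -1.0000 0.0000 0.0000
    outer loop
      vertex 0.0 0.0 18.0
      vertex 0.0 11.0 18.0
      vertex 0.0 0.0 0.0
    endloop
  endfacet
  facet normal 1.0000 0.0000 0.0000
    outer loop
      vertex 25.0 0.0 0.0
      vertex 25.0 11.0 0.0
      vertex 25.0 11.0 18.0
    endloop
  endfacet
  facet normal 1.0000 0.0000 0.0000
    outer loop
      vertex 25.0 0.0 0.0
      vertex 25.0 11.0 18.0
      vertex 25.0 0.0 18.0
    endloop
  endfacet
endsolid part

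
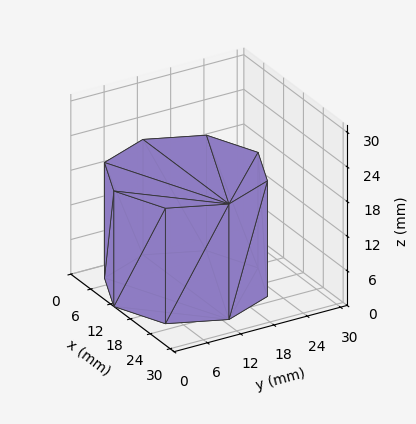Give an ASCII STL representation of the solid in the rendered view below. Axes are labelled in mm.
Reading the render: the shape is a regular 8-sided prism (a cylinder approximated with 8 flat sides), circumscribed radius ≈ 13 mm, height ≈ 20 mm (dimensions read to the nearest mm from the axis ticks). For the STL, each face is triangulated and given an outward normal.

solid part
  facet normal 0.0000 0.0000 -1.0000
    outer loop
      vertex 13.0 26.0 0.0
      vertex 22.2 22.2 0.0
      vertex 26.0 13.0 0.0
    endloop
  endfacet
  facet normal 0.0000 0.0000 -1.0000
    outer loop
      vertex 3.8 22.2 0.0
      vertex 13.0 26.0 0.0
      vertex 26.0 13.0 0.0
    endloop
  endfacet
  facet normal 0.0000 0.0000 -1.0000
    outer loop
      vertex 0.0 13.0 0.0
      vertex 3.8 22.2 0.0
      vertex 26.0 13.0 0.0
    endloop
  endfacet
  facet normal 0.0000 0.0000 -1.0000
    outer loop
      vertex 3.8 3.8 0.0
      vertex 0.0 13.0 0.0
      vertex 26.0 13.0 0.0
    endloop
  endfacet
  facet normal 0.0000 0.0000 -1.0000
    outer loop
      vertex 13.0 0.0 0.0
      vertex 3.8 3.8 0.0
      vertex 26.0 13.0 0.0
    endloop
  endfacet
  facet normal 0.0000 0.0000 -1.0000
    outer loop
      vertex 22.2 3.8 0.0
      vertex 13.0 0.0 0.0
      vertex 26.0 13.0 0.0
    endloop
  endfacet
  facet normal 0.0000 0.0000 1.0000
    outer loop
      vertex 26.0 13.0 20.0
      vertex 22.2 22.2 20.0
      vertex 13.0 26.0 20.0
    endloop
  endfacet
  facet normal 0.0000 0.0000 1.0000
    outer loop
      vertex 26.0 13.0 20.0
      vertex 13.0 26.0 20.0
      vertex 3.8 22.2 20.0
    endloop
  endfacet
  facet normal 0.0000 0.0000 1.0000
    outer loop
      vertex 26.0 13.0 20.0
      vertex 3.8 22.2 20.0
      vertex 0.0 13.0 20.0
    endloop
  endfacet
  facet normal 0.0000 0.0000 1.0000
    outer loop
      vertex 26.0 13.0 20.0
      vertex 0.0 13.0 20.0
      vertex 3.8 3.8 20.0
    endloop
  endfacet
  facet normal 0.0000 0.0000 1.0000
    outer loop
      vertex 26.0 13.0 20.0
      vertex 3.8 3.8 20.0
      vertex 13.0 0.0 20.0
    endloop
  endfacet
  facet normal 0.0000 0.0000 1.0000
    outer loop
      vertex 26.0 13.0 20.0
      vertex 13.0 0.0 20.0
      vertex 22.2 3.8 20.0
    endloop
  endfacet
  facet normal 0.9243 0.3818 0.0000
    outer loop
      vertex 26.0 13.0 0.0
      vertex 22.2 22.2 0.0
      vertex 22.2 22.2 20.0
    endloop
  endfacet
  facet normal 0.9243 0.3818 0.0000
    outer loop
      vertex 26.0 13.0 0.0
      vertex 22.2 22.2 20.0
      vertex 26.0 13.0 20.0
    endloop
  endfacet
  facet normal 0.3818 0.9243 0.0000
    outer loop
      vertex 22.2 22.2 0.0
      vertex 13.0 26.0 0.0
      vertex 13.0 26.0 20.0
    endloop
  endfacet
  facet normal 0.3818 0.9243 0.0000
    outer loop
      vertex 22.2 22.2 0.0
      vertex 13.0 26.0 20.0
      vertex 22.2 22.2 20.0
    endloop
  endfacet
  facet normal -0.3818 0.9243 0.0000
    outer loop
      vertex 13.0 26.0 0.0
      vertex 3.8 22.2 0.0
      vertex 3.8 22.2 20.0
    endloop
  endfacet
  facet normal -0.3818 0.9243 0.0000
    outer loop
      vertex 13.0 26.0 0.0
      vertex 3.8 22.2 20.0
      vertex 13.0 26.0 20.0
    endloop
  endfacet
  facet normal -0.9243 0.3818 0.0000
    outer loop
      vertex 3.8 22.2 0.0
      vertex 0.0 13.0 0.0
      vertex 0.0 13.0 20.0
    endloop
  endfacet
  facet normal -0.9243 0.3818 0.0000
    outer loop
      vertex 3.8 22.2 0.0
      vertex 0.0 13.0 20.0
      vertex 3.8 22.2 20.0
    endloop
  endfacet
  facet normal -0.9243 -0.3818 0.0000
    outer loop
      vertex 0.0 13.0 0.0
      vertex 3.8 3.8 0.0
      vertex 3.8 3.8 20.0
    endloop
  endfacet
  facet normal -0.9243 -0.3818 0.0000
    outer loop
      vertex 0.0 13.0 0.0
      vertex 3.8 3.8 20.0
      vertex 0.0 13.0 20.0
    endloop
  endfacet
  facet normal -0.3818 -0.9243 0.0000
    outer loop
      vertex 3.8 3.8 0.0
      vertex 13.0 0.0 0.0
      vertex 13.0 0.0 20.0
    endloop
  endfacet
  facet normal -0.3818 -0.9243 0.0000
    outer loop
      vertex 3.8 3.8 0.0
      vertex 13.0 0.0 20.0
      vertex 3.8 3.8 20.0
    endloop
  endfacet
  facet normal 0.3818 -0.9243 0.0000
    outer loop
      vertex 13.0 0.0 0.0
      vertex 22.2 3.8 0.0
      vertex 22.2 3.8 20.0
    endloop
  endfacet
  facet normal 0.3818 -0.9243 0.0000
    outer loop
      vertex 13.0 0.0 0.0
      vertex 22.2 3.8 20.0
      vertex 13.0 0.0 20.0
    endloop
  endfacet
  facet normal 0.9243 -0.3818 0.0000
    outer loop
      vertex 22.2 3.8 0.0
      vertex 26.0 13.0 0.0
      vertex 26.0 13.0 20.0
    endloop
  endfacet
  facet normal 0.9243 -0.3818 0.0000
    outer loop
      vertex 22.2 3.8 0.0
      vertex 26.0 13.0 20.0
      vertex 22.2 3.8 20.0
    endloop
  endfacet
endsolid part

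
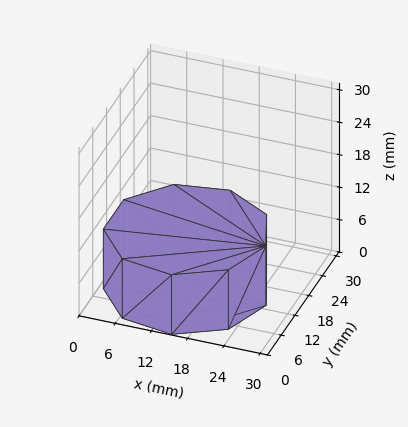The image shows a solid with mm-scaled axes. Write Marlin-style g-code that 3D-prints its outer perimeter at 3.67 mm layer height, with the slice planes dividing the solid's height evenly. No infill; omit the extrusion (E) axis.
Reading the render: the shape is a regular 9-sided prism (a cylinder approximated with 9 flat sides), circumscribed radius ≈ 13 mm, height ≈ 11 mm (dimensions read to the nearest mm from the axis ticks). For the g-code, the solid's height is divided into equal slices at the stated Δz and each level perimeter traced with G1 moves after a G0 lift.

; perimeter-only toolpath
G21 ; units = mm
G90 ; absolute positioning
G28 ; home
; layer 1
G0 Z3.67
G0 X26.00 Y13.00
G1 X22.96 Y21.36
G1 X15.26 Y25.80
G1 X6.50 Y24.26
G1 X0.78 Y17.45
G1 X0.78 Y8.55
G1 X6.50 Y1.74
G1 X15.26 Y0.20
G1 X22.96 Y4.64
G1 X26.00 Y13.00
; layer 2
G0 Z7.33
G0 X26.00 Y13.00
G1 X22.96 Y21.36
G1 X15.26 Y25.80
G1 X6.50 Y24.26
G1 X0.78 Y17.45
G1 X0.78 Y8.55
G1 X6.50 Y1.74
G1 X15.26 Y0.20
G1 X22.96 Y4.64
G1 X26.00 Y13.00
; layer 3
G0 Z11.00
G0 X26.00 Y13.00
G1 X22.96 Y21.36
G1 X15.26 Y25.80
G1 X6.50 Y24.26
G1 X0.78 Y17.45
G1 X0.78 Y8.55
G1 X6.50 Y1.74
G1 X15.26 Y0.20
G1 X22.96 Y4.64
G1 X26.00 Y13.00
M2 ; end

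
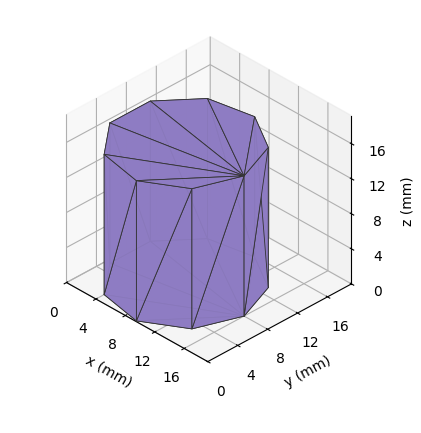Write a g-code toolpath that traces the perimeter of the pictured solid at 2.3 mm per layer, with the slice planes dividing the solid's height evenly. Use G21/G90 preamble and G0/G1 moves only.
Reading the render: the shape is a regular 9-sided prism (a cylinder approximated with 9 flat sides), circumscribed radius ≈ 8 mm, height ≈ 16 mm (dimensions read to the nearest mm from the axis ticks). For the g-code, the solid's height is divided into equal slices at the stated Δz and each level perimeter traced with G1 moves after a G0 lift.

; perimeter-only toolpath
G21 ; units = mm
G90 ; absolute positioning
G28 ; home
; layer 1
G0 Z2.3
G0 X16.0 Y8.0
G1 X14.1 Y13.1
G1 X9.4 Y15.9
G1 X4.0 Y14.9
G1 X0.5 Y10.7
G1 X0.5 Y5.3
G1 X4.0 Y1.1
G1 X9.4 Y0.1
G1 X14.1 Y2.9
G1 X16.0 Y8.0
; layer 2
G0 Z4.6
G0 X16.0 Y8.0
G1 X14.1 Y13.1
G1 X9.4 Y15.9
G1 X4.0 Y14.9
G1 X0.5 Y10.7
G1 X0.5 Y5.3
G1 X4.0 Y1.1
G1 X9.4 Y0.1
G1 X14.1 Y2.9
G1 X16.0 Y8.0
; layer 3
G0 Z6.9
G0 X16.0 Y8.0
G1 X14.1 Y13.1
G1 X9.4 Y15.9
G1 X4.0 Y14.9
G1 X0.5 Y10.7
G1 X0.5 Y5.3
G1 X4.0 Y1.1
G1 X9.4 Y0.1
G1 X14.1 Y2.9
G1 X16.0 Y8.0
; layer 4
G0 Z9.1
G0 X16.0 Y8.0
G1 X14.1 Y13.1
G1 X9.4 Y15.9
G1 X4.0 Y14.9
G1 X0.5 Y10.7
G1 X0.5 Y5.3
G1 X4.0 Y1.1
G1 X9.4 Y0.1
G1 X14.1 Y2.9
G1 X16.0 Y8.0
; layer 5
G0 Z11.4
G0 X16.0 Y8.0
G1 X14.1 Y13.1
G1 X9.4 Y15.9
G1 X4.0 Y14.9
G1 X0.5 Y10.7
G1 X0.5 Y5.3
G1 X4.0 Y1.1
G1 X9.4 Y0.1
G1 X14.1 Y2.9
G1 X16.0 Y8.0
; layer 6
G0 Z13.7
G0 X16.0 Y8.0
G1 X14.1 Y13.1
G1 X9.4 Y15.9
G1 X4.0 Y14.9
G1 X0.5 Y10.7
G1 X0.5 Y5.3
G1 X4.0 Y1.1
G1 X9.4 Y0.1
G1 X14.1 Y2.9
G1 X16.0 Y8.0
; layer 7
G0 Z16.0
G0 X16.0 Y8.0
G1 X14.1 Y13.1
G1 X9.4 Y15.9
G1 X4.0 Y14.9
G1 X0.5 Y10.7
G1 X0.5 Y5.3
G1 X4.0 Y1.1
G1 X9.4 Y0.1
G1 X14.1 Y2.9
G1 X16.0 Y8.0
M2 ; end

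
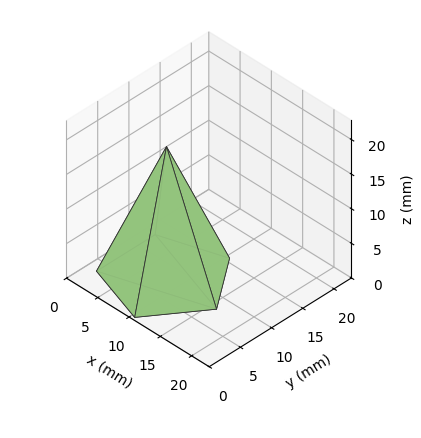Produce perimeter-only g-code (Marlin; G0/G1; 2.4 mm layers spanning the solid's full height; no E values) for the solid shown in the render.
Reading the render: the shape is a regular 5-sided pyramid, base circumscribed radius ≈ 8 mm, apex at z ≈ 19 mm (dimensions read to the nearest mm from the axis ticks). For the g-code, the solid's height is divided into equal slices at the stated Δz and each level perimeter traced with G1 moves after a G0 lift.

; perimeter-only toolpath
G21 ; units = mm
G90 ; absolute positioning
G28 ; home
; layer 1
G0 Z2.4
G0 X15.0 Y8.0
G1 X10.2 Y14.7
G1 X2.3 Y12.1
G1 X2.3 Y3.9
G1 X10.2 Y1.4
G1 X15.0 Y8.0
; layer 2
G0 Z4.8
G0 X14.0 Y8.0
G1 X9.9 Y13.7
G1 X3.1 Y11.5
G1 X3.1 Y4.5
G1 X9.9 Y2.3
G1 X14.0 Y8.0
; layer 3
G0 Z7.1
G0 X13.0 Y8.0
G1 X9.6 Y12.8
G1 X3.9 Y10.9
G1 X3.9 Y5.1
G1 X9.6 Y3.2
G1 X13.0 Y8.0
; layer 4
G0 Z9.5
G0 X12.0 Y8.0
G1 X9.2 Y11.8
G1 X4.8 Y10.3
G1 X4.8 Y5.7
G1 X9.2 Y4.2
G1 X12.0 Y8.0
; layer 5
G0 Z11.9
G0 X11.0 Y8.0
G1 X8.9 Y10.8
G1 X5.6 Y9.8
G1 X5.6 Y6.2
G1 X8.9 Y5.2
G1 X11.0 Y8.0
; layer 6
G0 Z14.2
G0 X10.0 Y8.0
G1 X8.6 Y9.9
G1 X6.4 Y9.2
G1 X6.4 Y6.8
G1 X8.6 Y6.1
G1 X10.0 Y8.0
; layer 7
G0 Z16.6
G0 X9.0 Y8.0
G1 X8.3 Y8.9
G1 X7.2 Y8.6
G1 X7.2 Y7.4
G1 X8.3 Y7.0
G1 X9.0 Y8.0
M2 ; end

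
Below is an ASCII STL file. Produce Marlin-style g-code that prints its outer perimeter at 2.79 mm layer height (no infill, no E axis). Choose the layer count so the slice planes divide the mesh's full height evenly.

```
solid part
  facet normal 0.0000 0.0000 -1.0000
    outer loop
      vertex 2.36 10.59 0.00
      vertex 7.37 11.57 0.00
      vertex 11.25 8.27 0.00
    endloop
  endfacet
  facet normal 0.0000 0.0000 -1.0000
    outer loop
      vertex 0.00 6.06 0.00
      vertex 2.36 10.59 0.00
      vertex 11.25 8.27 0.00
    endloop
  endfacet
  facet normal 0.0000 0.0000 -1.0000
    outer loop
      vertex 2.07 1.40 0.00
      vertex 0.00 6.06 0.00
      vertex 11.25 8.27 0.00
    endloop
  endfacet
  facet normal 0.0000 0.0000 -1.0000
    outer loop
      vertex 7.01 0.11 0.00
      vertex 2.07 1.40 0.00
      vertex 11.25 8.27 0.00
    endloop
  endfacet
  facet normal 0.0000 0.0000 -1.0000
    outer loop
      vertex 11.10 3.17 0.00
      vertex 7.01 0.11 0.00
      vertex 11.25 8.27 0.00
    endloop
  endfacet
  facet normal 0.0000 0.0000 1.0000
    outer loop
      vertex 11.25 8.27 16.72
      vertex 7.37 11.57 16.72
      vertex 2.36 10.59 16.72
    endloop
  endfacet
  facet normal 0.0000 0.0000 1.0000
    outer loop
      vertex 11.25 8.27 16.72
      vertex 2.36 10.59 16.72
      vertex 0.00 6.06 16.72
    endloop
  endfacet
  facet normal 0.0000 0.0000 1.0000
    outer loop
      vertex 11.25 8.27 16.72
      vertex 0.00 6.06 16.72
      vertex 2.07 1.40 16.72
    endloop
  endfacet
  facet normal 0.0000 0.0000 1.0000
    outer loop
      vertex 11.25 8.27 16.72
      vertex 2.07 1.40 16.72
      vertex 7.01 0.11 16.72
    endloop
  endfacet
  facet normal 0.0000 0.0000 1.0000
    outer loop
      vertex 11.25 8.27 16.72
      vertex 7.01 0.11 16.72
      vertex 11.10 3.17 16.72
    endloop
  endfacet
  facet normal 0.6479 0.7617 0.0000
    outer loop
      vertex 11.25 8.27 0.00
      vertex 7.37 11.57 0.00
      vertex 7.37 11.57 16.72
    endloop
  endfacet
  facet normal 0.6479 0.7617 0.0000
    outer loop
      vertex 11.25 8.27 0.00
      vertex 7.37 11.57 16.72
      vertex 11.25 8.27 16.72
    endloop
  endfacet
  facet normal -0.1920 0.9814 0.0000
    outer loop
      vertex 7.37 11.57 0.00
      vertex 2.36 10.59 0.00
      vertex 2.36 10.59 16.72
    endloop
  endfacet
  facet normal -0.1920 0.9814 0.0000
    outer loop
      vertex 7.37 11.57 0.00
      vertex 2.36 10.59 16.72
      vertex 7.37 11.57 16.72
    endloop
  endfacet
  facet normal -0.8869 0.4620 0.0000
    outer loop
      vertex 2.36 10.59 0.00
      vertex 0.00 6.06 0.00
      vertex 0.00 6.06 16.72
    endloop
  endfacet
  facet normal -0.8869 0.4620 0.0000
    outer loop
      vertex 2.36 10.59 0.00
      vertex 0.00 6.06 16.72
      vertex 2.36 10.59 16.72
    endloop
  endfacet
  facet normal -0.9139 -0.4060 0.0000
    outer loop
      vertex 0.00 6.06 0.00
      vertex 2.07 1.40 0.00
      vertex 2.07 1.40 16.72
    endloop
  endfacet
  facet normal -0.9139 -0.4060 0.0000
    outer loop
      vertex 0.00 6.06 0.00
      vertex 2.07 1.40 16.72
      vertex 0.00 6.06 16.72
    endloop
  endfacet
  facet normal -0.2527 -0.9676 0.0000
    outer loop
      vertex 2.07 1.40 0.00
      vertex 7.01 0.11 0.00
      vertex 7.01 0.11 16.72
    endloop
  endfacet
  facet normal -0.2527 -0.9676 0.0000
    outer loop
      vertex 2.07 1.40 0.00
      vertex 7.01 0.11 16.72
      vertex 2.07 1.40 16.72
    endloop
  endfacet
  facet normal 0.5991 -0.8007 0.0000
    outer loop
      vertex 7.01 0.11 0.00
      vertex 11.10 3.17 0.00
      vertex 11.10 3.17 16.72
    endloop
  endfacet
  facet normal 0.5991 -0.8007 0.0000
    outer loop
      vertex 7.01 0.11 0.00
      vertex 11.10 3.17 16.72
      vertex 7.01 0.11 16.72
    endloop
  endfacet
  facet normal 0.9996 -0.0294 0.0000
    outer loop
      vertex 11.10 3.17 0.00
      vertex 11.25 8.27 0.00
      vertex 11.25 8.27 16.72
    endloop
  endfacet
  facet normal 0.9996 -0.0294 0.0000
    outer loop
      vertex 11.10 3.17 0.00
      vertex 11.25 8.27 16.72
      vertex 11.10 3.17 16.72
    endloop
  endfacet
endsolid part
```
; perimeter-only toolpath
G21 ; units = mm
G90 ; absolute positioning
G28 ; home
; layer 1
G0 Z2.79
G0 X11.25 Y8.27
G1 X7.37 Y11.57
G1 X2.36 Y10.59
G1 X0.00 Y6.06
G1 X2.07 Y1.40
G1 X7.01 Y0.11
G1 X11.10 Y3.17
G1 X11.25 Y8.27
; layer 2
G0 Z5.57
G0 X11.25 Y8.27
G1 X7.37 Y11.57
G1 X2.36 Y10.59
G1 X0.00 Y6.06
G1 X2.07 Y1.40
G1 X7.01 Y0.11
G1 X11.10 Y3.17
G1 X11.25 Y8.27
; layer 3
G0 Z8.36
G0 X11.25 Y8.27
G1 X7.37 Y11.57
G1 X2.36 Y10.59
G1 X0.00 Y6.06
G1 X2.07 Y1.40
G1 X7.01 Y0.11
G1 X11.10 Y3.17
G1 X11.25 Y8.27
; layer 4
G0 Z11.15
G0 X11.25 Y8.27
G1 X7.37 Y11.57
G1 X2.36 Y10.59
G1 X0.00 Y6.06
G1 X2.07 Y1.40
G1 X7.01 Y0.11
G1 X11.10 Y3.17
G1 X11.25 Y8.27
; layer 5
G0 Z13.93
G0 X11.25 Y8.27
G1 X7.37 Y11.57
G1 X2.36 Y10.59
G1 X0.00 Y6.06
G1 X2.07 Y1.40
G1 X7.01 Y0.11
G1 X11.10 Y3.17
G1 X11.25 Y8.27
; layer 6
G0 Z16.72
G0 X11.25 Y8.27
G1 X7.37 Y11.57
G1 X2.36 Y10.59
G1 X0.00 Y6.06
G1 X2.07 Y1.40
G1 X7.01 Y0.11
G1 X11.10 Y3.17
G1 X11.25 Y8.27
M2 ; end

The solid is a regular 7-sided prism (a cylinder approximated with 7 flat sides), circumscribed radius ≈ 5.88 mm, height ≈ 16.7 mm. Slicing at Δz = 2.79 mm — 6 equal slices spanning the solid's height, so layer i sits at z = i·h/6 — gives 6 non-empty perimeters. Each is a 7-segment closed polygon; G0 lifts to the layer z and rapids to the start vertex, then G1 traces the edges.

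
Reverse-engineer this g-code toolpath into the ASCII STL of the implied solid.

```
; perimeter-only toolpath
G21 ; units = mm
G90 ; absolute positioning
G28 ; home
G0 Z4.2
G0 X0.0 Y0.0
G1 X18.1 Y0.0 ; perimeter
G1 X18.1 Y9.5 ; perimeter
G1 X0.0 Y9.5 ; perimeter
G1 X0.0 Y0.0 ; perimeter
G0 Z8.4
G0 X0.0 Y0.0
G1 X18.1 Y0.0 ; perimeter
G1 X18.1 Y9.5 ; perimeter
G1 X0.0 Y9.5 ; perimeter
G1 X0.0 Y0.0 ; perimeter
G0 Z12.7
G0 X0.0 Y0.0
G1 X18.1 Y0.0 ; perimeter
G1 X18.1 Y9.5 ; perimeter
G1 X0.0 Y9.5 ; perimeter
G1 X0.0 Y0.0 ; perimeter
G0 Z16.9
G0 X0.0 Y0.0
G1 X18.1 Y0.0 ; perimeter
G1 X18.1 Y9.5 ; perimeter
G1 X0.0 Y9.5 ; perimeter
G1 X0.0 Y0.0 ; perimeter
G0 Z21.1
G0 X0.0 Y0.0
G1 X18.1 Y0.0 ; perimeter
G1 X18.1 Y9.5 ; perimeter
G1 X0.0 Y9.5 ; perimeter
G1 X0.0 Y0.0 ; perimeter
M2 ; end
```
solid part
  facet normal 0.0000 0.0000 -1.0000
    outer loop
      vertex 18.1 9.5 0.0
      vertex 18.1 0.0 0.0
      vertex 0.0 0.0 0.0
    endloop
  endfacet
  facet normal 0.0000 0.0000 -1.0000
    outer loop
      vertex 0.0 9.5 0.0
      vertex 18.1 9.5 0.0
      vertex 0.0 0.0 0.0
    endloop
  endfacet
  facet normal 0.0000 0.0000 1.0000
    outer loop
      vertex 0.0 0.0 21.1
      vertex 18.1 0.0 21.1
      vertex 18.1 9.5 21.1
    endloop
  endfacet
  facet normal 0.0000 0.0000 1.0000
    outer loop
      vertex 0.0 0.0 21.1
      vertex 18.1 9.5 21.1
      vertex 0.0 9.5 21.1
    endloop
  endfacet
  facet normal 0.0000 -1.0000 0.0000
    outer loop
      vertex 0.0 0.0 0.0
      vertex 18.1 0.0 0.0
      vertex 18.1 0.0 21.1
    endloop
  endfacet
  facet normal 0.0000 -1.0000 0.0000
    outer loop
      vertex 0.0 0.0 0.0
      vertex 18.1 0.0 21.1
      vertex 0.0 0.0 21.1
    endloop
  endfacet
  facet normal 0.0000 1.0000 0.0000
    outer loop
      vertex 18.1 9.5 21.1
      vertex 18.1 9.5 0.0
      vertex 0.0 9.5 0.0
    endloop
  endfacet
  facet normal 0.0000 1.0000 0.0000
    outer loop
      vertex 0.0 9.5 21.1
      vertex 18.1 9.5 21.1
      vertex 0.0 9.5 0.0
    endloop
  endfacet
  facet normal -1.0000 0.0000 0.0000
    outer loop
      vertex 0.0 9.5 21.1
      vertex 0.0 9.5 0.0
      vertex 0.0 0.0 0.0
    endloop
  endfacet
  facet normal -1.0000 0.0000 0.0000
    outer loop
      vertex 0.0 0.0 21.1
      vertex 0.0 9.5 21.1
      vertex 0.0 0.0 0.0
    endloop
  endfacet
  facet normal 1.0000 0.0000 0.0000
    outer loop
      vertex 18.1 0.0 0.0
      vertex 18.1 9.5 0.0
      vertex 18.1 9.5 21.1
    endloop
  endfacet
  facet normal 1.0000 0.0000 0.0000
    outer loop
      vertex 18.1 0.0 0.0
      vertex 18.1 9.5 21.1
      vertex 18.1 0.0 21.1
    endloop
  endfacet
endsolid part

The G0 Z moves step by Δz≈4.2 mm. Every layer's G1 loop is the same polygon, so the solid is a straight extrusion of it from z=0 to z≈21.1. Closing with flat bottom and top caps and triangulating gives 12 facets — a rectangular box, roughly 18.1 × 9.5 mm footprint and 21.1 mm tall.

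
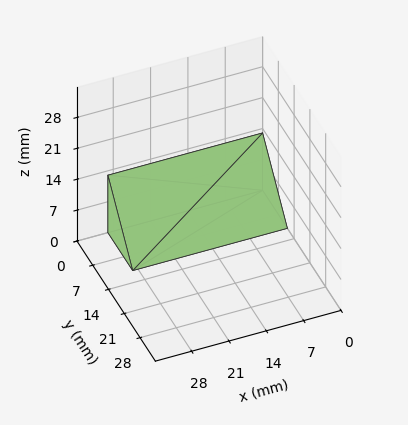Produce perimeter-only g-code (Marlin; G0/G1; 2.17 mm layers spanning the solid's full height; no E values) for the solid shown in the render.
Reading the render: the shape is a wedge (ramp): 29 × 11 mm base, rising to 13 mm along the y=0 edge and sloping linearly to z=0 at y=11 (dimensions read to the nearest mm from the axis ticks). For the g-code, the solid's height is divided into equal slices at the stated Δz and each level perimeter traced with G1 moves after a G0 lift.

; perimeter-only toolpath
G21 ; units = mm
G90 ; absolute positioning
G28 ; home
; layer 1
G0 Z2.17
G0 X0.00 Y0.00
G1 X29.00 Y0.00
G1 X29.00 Y9.17
G1 X0.00 Y9.17
G1 X0.00 Y0.00
; layer 2
G0 Z4.33
G0 X0.00 Y0.00
G1 X29.00 Y0.00
G1 X29.00 Y7.33
G1 X0.00 Y7.33
G1 X0.00 Y0.00
; layer 3
G0 Z6.50
G0 X0.00 Y0.00
G1 X29.00 Y0.00
G1 X29.00 Y5.50
G1 X0.00 Y5.50
G1 X0.00 Y0.00
; layer 4
G0 Z8.67
G0 X0.00 Y0.00
G1 X29.00 Y0.00
G1 X29.00 Y3.67
G1 X0.00 Y3.67
G1 X0.00 Y0.00
; layer 5
G0 Z10.83
G0 X0.00 Y0.00
G1 X29.00 Y0.00
G1 X29.00 Y1.83
G1 X0.00 Y1.83
G1 X0.00 Y0.00
M2 ; end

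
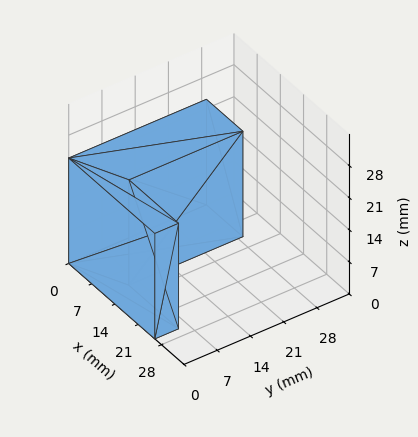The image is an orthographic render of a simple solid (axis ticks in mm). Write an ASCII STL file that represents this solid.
Reading the render: the shape is an L-shaped prism: outer 26 × 29 mm, arm thicknesses ≈ 5 mm (horizontal) and 11 mm (vertical), extruded 23 mm in z (dimensions read to the nearest mm from the axis ticks). For the STL, each face is triangulated and given an outward normal.

solid part
  facet normal 0.0000 0.0000 -1.0000
    outer loop
      vertex 26.0 5.0 0.0
      vertex 26.0 0.0 0.0
      vertex 0.0 0.0 0.0
    endloop
  endfacet
  facet normal 0.0000 0.0000 -1.0000
    outer loop
      vertex 11.0 5.0 0.0
      vertex 26.0 5.0 0.0
      vertex 0.0 0.0 0.0
    endloop
  endfacet
  facet normal 0.0000 0.0000 -1.0000
    outer loop
      vertex 11.0 29.0 0.0
      vertex 11.0 5.0 0.0
      vertex 0.0 0.0 0.0
    endloop
  endfacet
  facet normal 0.0000 0.0000 -1.0000
    outer loop
      vertex 0.0 29.0 0.0
      vertex 11.0 29.0 0.0
      vertex 0.0 0.0 0.0
    endloop
  endfacet
  facet normal 0.0000 0.0000 1.0000
    outer loop
      vertex 0.0 0.0 23.0
      vertex 26.0 0.0 23.0
      vertex 26.0 5.0 23.0
    endloop
  endfacet
  facet normal 0.0000 0.0000 1.0000
    outer loop
      vertex 0.0 0.0 23.0
      vertex 26.0 5.0 23.0
      vertex 11.0 5.0 23.0
    endloop
  endfacet
  facet normal 0.0000 0.0000 1.0000
    outer loop
      vertex 0.0 0.0 23.0
      vertex 11.0 5.0 23.0
      vertex 11.0 29.0 23.0
    endloop
  endfacet
  facet normal 0.0000 0.0000 1.0000
    outer loop
      vertex 0.0 0.0 23.0
      vertex 11.0 29.0 23.0
      vertex 0.0 29.0 23.0
    endloop
  endfacet
  facet normal 0.0000 -1.0000 0.0000
    outer loop
      vertex 0.0 0.0 0.0
      vertex 26.0 0.0 0.0
      vertex 26.0 0.0 23.0
    endloop
  endfacet
  facet normal 0.0000 -1.0000 0.0000
    outer loop
      vertex 0.0 0.0 0.0
      vertex 26.0 0.0 23.0
      vertex 0.0 0.0 23.0
    endloop
  endfacet
  facet normal 1.0000 0.0000 0.0000
    outer loop
      vertex 26.0 0.0 0.0
      vertex 26.0 5.0 0.0
      vertex 26.0 5.0 23.0
    endloop
  endfacet
  facet normal 1.0000 0.0000 0.0000
    outer loop
      vertex 26.0 0.0 0.0
      vertex 26.0 5.0 23.0
      vertex 26.0 0.0 23.0
    endloop
  endfacet
  facet normal 0.0000 1.0000 0.0000
    outer loop
      vertex 26.0 5.0 0.0
      vertex 11.0 5.0 0.0
      vertex 11.0 5.0 23.0
    endloop
  endfacet
  facet normal 0.0000 1.0000 0.0000
    outer loop
      vertex 26.0 5.0 0.0
      vertex 11.0 5.0 23.0
      vertex 26.0 5.0 23.0
    endloop
  endfacet
  facet normal 1.0000 0.0000 0.0000
    outer loop
      vertex 11.0 5.0 0.0
      vertex 11.0 29.0 0.0
      vertex 11.0 29.0 23.0
    endloop
  endfacet
  facet normal 1.0000 0.0000 0.0000
    outer loop
      vertex 11.0 5.0 0.0
      vertex 11.0 29.0 23.0
      vertex 11.0 5.0 23.0
    endloop
  endfacet
  facet normal 0.0000 1.0000 0.0000
    outer loop
      vertex 11.0 29.0 0.0
      vertex 0.0 29.0 0.0
      vertex 0.0 29.0 23.0
    endloop
  endfacet
  facet normal 0.0000 1.0000 0.0000
    outer loop
      vertex 11.0 29.0 0.0
      vertex 0.0 29.0 23.0
      vertex 11.0 29.0 23.0
    endloop
  endfacet
  facet normal -1.0000 0.0000 0.0000
    outer loop
      vertex 0.0 29.0 0.0
      vertex 0.0 0.0 0.0
      vertex 0.0 0.0 23.0
    endloop
  endfacet
  facet normal -1.0000 0.0000 0.0000
    outer loop
      vertex 0.0 29.0 0.0
      vertex 0.0 0.0 23.0
      vertex 0.0 29.0 23.0
    endloop
  endfacet
endsolid part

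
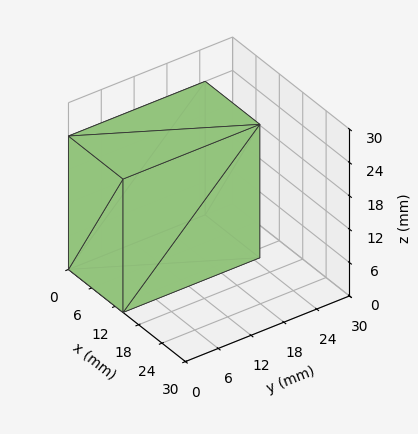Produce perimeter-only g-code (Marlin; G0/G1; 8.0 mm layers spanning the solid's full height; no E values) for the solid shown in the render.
Reading the render: the shape is a rectangular box, roughly 14 × 25 mm footprint and 24 mm tall (dimensions read to the nearest mm from the axis ticks). For the g-code, the solid's height is divided into equal slices at the stated Δz and each level perimeter traced with G1 moves after a G0 lift.

; perimeter-only toolpath
G21 ; units = mm
G90 ; absolute positioning
G28 ; home
; layer 1
G0 Z8.0
G0 X0.0 Y0.0
G1 X14.0 Y0.0
G1 X14.0 Y25.0
G1 X0.0 Y25.0
G1 X0.0 Y0.0
; layer 2
G0 Z16.0
G0 X0.0 Y0.0
G1 X14.0 Y0.0
G1 X14.0 Y25.0
G1 X0.0 Y25.0
G1 X0.0 Y0.0
; layer 3
G0 Z24.0
G0 X0.0 Y0.0
G1 X14.0 Y0.0
G1 X14.0 Y25.0
G1 X0.0 Y25.0
G1 X0.0 Y0.0
M2 ; end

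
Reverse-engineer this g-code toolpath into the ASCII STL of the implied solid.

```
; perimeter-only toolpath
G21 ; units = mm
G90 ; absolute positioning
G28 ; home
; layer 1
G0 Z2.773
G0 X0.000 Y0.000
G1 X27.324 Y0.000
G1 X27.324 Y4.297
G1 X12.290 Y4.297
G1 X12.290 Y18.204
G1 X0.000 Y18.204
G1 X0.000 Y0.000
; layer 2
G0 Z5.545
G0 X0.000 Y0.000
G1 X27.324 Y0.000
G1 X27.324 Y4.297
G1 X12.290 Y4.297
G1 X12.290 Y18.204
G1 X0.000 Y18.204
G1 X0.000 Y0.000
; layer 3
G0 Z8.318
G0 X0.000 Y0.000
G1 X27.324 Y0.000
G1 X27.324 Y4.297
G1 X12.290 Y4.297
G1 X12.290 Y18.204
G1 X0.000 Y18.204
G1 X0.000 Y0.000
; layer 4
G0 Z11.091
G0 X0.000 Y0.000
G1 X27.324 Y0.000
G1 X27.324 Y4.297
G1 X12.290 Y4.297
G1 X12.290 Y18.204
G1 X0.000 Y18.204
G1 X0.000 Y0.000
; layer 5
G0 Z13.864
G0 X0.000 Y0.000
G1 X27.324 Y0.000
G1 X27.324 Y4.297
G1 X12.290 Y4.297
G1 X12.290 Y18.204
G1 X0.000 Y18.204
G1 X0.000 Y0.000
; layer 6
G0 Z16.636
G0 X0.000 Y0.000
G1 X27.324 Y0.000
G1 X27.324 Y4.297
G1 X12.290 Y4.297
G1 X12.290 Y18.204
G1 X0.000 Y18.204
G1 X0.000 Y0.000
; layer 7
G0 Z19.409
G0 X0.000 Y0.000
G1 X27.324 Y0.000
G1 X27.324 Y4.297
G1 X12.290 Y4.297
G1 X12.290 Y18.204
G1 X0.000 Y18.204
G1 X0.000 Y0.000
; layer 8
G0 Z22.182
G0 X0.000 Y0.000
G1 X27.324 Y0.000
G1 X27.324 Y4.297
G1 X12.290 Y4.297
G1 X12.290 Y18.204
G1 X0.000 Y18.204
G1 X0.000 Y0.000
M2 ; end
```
solid part
  facet normal 0.0000 0.0000 -1.0000
    outer loop
      vertex 27.324 4.297 0.000
      vertex 27.324 0.000 0.000
      vertex 0.000 0.000 0.000
    endloop
  endfacet
  facet normal 0.0000 0.0000 -1.0000
    outer loop
      vertex 12.290 4.297 0.000
      vertex 27.324 4.297 0.000
      vertex 0.000 0.000 0.000
    endloop
  endfacet
  facet normal 0.0000 0.0000 -1.0000
    outer loop
      vertex 12.290 18.204 0.000
      vertex 12.290 4.297 0.000
      vertex 0.000 0.000 0.000
    endloop
  endfacet
  facet normal 0.0000 0.0000 -1.0000
    outer loop
      vertex 0.000 18.204 0.000
      vertex 12.290 18.204 0.000
      vertex 0.000 0.000 0.000
    endloop
  endfacet
  facet normal 0.0000 0.0000 1.0000
    outer loop
      vertex 0.000 0.000 22.182
      vertex 27.324 0.000 22.182
      vertex 27.324 4.297 22.182
    endloop
  endfacet
  facet normal 0.0000 0.0000 1.0000
    outer loop
      vertex 0.000 0.000 22.182
      vertex 27.324 4.297 22.182
      vertex 12.290 4.297 22.182
    endloop
  endfacet
  facet normal 0.0000 0.0000 1.0000
    outer loop
      vertex 0.000 0.000 22.182
      vertex 12.290 4.297 22.182
      vertex 12.290 18.204 22.182
    endloop
  endfacet
  facet normal 0.0000 0.0000 1.0000
    outer loop
      vertex 0.000 0.000 22.182
      vertex 12.290 18.204 22.182
      vertex 0.000 18.204 22.182
    endloop
  endfacet
  facet normal 0.0000 -1.0000 0.0000
    outer loop
      vertex 0.000 0.000 0.000
      vertex 27.324 0.000 0.000
      vertex 27.324 0.000 22.182
    endloop
  endfacet
  facet normal 0.0000 -1.0000 0.0000
    outer loop
      vertex 0.000 0.000 0.000
      vertex 27.324 0.000 22.182
      vertex 0.000 0.000 22.182
    endloop
  endfacet
  facet normal 1.0000 0.0000 0.0000
    outer loop
      vertex 27.324 0.000 0.000
      vertex 27.324 4.297 0.000
      vertex 27.324 4.297 22.182
    endloop
  endfacet
  facet normal 1.0000 0.0000 0.0000
    outer loop
      vertex 27.324 0.000 0.000
      vertex 27.324 4.297 22.182
      vertex 27.324 0.000 22.182
    endloop
  endfacet
  facet normal 0.0000 1.0000 0.0000
    outer loop
      vertex 27.324 4.297 0.000
      vertex 12.290 4.297 0.000
      vertex 12.290 4.297 22.182
    endloop
  endfacet
  facet normal 0.0000 1.0000 0.0000
    outer loop
      vertex 27.324 4.297 0.000
      vertex 12.290 4.297 22.182
      vertex 27.324 4.297 22.182
    endloop
  endfacet
  facet normal 1.0000 0.0000 0.0000
    outer loop
      vertex 12.290 4.297 0.000
      vertex 12.290 18.204 0.000
      vertex 12.290 18.204 22.182
    endloop
  endfacet
  facet normal 1.0000 0.0000 0.0000
    outer loop
      vertex 12.290 4.297 0.000
      vertex 12.290 18.204 22.182
      vertex 12.290 4.297 22.182
    endloop
  endfacet
  facet normal 0.0000 1.0000 0.0000
    outer loop
      vertex 12.290 18.204 0.000
      vertex 0.000 18.204 0.000
      vertex 0.000 18.204 22.182
    endloop
  endfacet
  facet normal 0.0000 1.0000 0.0000
    outer loop
      vertex 12.290 18.204 0.000
      vertex 0.000 18.204 22.182
      vertex 12.290 18.204 22.182
    endloop
  endfacet
  facet normal -1.0000 0.0000 0.0000
    outer loop
      vertex 0.000 18.204 0.000
      vertex 0.000 0.000 0.000
      vertex 0.000 0.000 22.182
    endloop
  endfacet
  facet normal -1.0000 0.0000 0.0000
    outer loop
      vertex 0.000 18.204 0.000
      vertex 0.000 0.000 22.182
      vertex 0.000 18.204 22.182
    endloop
  endfacet
endsolid part

The G0 Z moves step by Δz≈2.773 mm. Every layer's G1 loop is the same polygon, so the solid is a straight extrusion of it from z=0 to z≈22.2. Closing with flat bottom and top caps and triangulating gives 20 facets — an L-shaped prism: outer 27.3 × 18.2 mm, arm thicknesses ≈ 4.3 mm (horizontal) and 12.3 mm (vertical), extruded 22.2 mm in z.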